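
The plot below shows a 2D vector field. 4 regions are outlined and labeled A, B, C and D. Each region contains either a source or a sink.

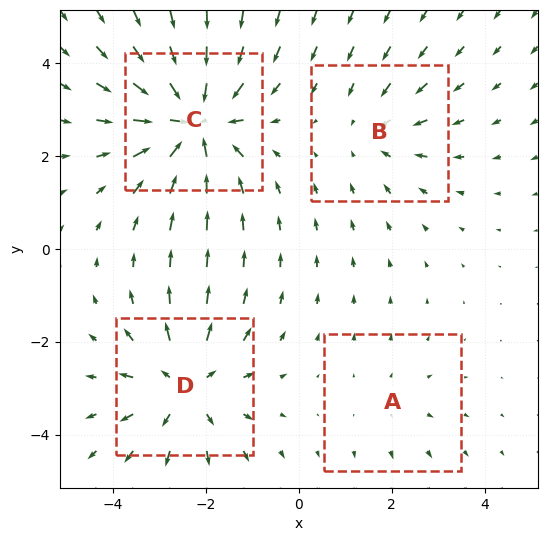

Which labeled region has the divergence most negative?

C

Divergence at each region's feature centre — A: about +2, B: about -3, C: about -6, D: about +5. Region C is most negative.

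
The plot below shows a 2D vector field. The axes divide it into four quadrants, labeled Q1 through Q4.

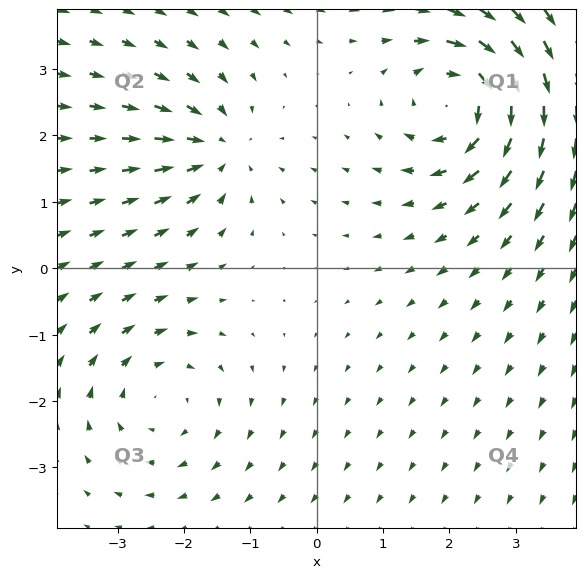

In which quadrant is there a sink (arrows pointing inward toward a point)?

The sink sits at approximately (-1.5, 1.8), which lies in quadrant Q2. The divergence there is about -4, negative as expected for a sink.

Q2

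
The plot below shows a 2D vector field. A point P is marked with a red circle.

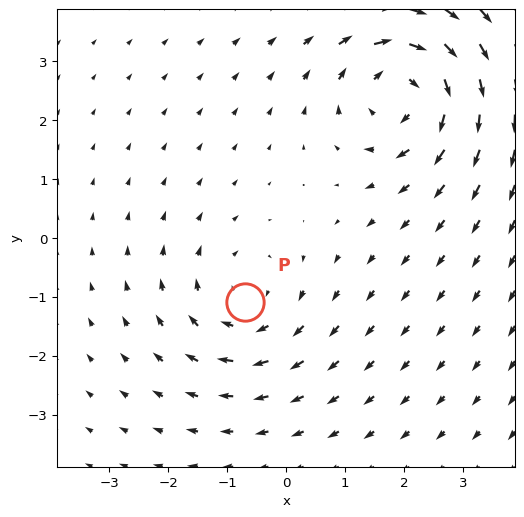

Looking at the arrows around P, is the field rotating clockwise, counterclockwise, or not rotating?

Near P at (-0.7, -1.1) the arrows circulate clockwise. The curl (z-component) there is about -3; negative curl means clockwise rotation.

clockwise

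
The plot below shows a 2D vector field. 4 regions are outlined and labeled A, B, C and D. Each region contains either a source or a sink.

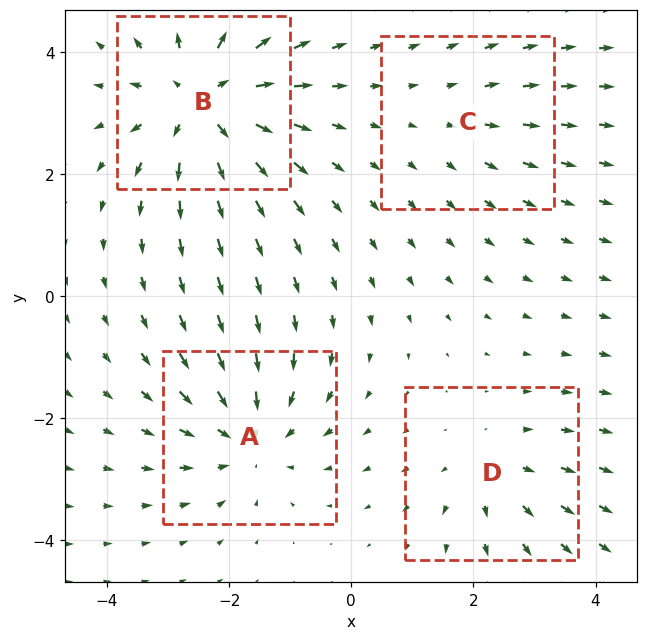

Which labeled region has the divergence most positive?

B

Divergence at each region's feature centre — A: about -4, B: about +6, C: about +2, D: about +3. Region B is most positive.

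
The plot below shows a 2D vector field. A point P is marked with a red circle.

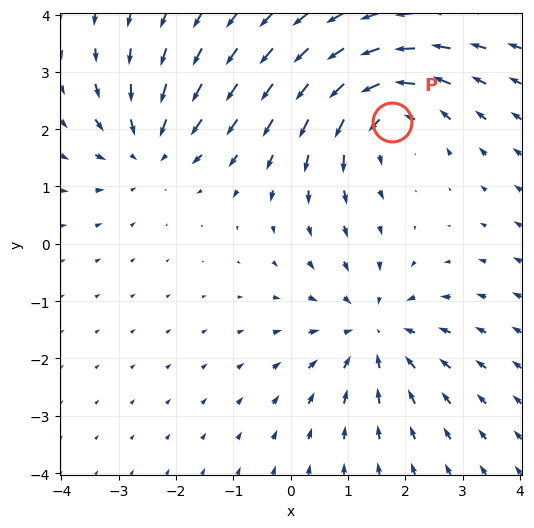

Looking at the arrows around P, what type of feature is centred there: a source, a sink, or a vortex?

At P (1.8, 2.1) the arrows circulate counterclockwise. Divergence ≈0, curl about +4 — near-zero divergence with nonzero curl is a vortex.

vortex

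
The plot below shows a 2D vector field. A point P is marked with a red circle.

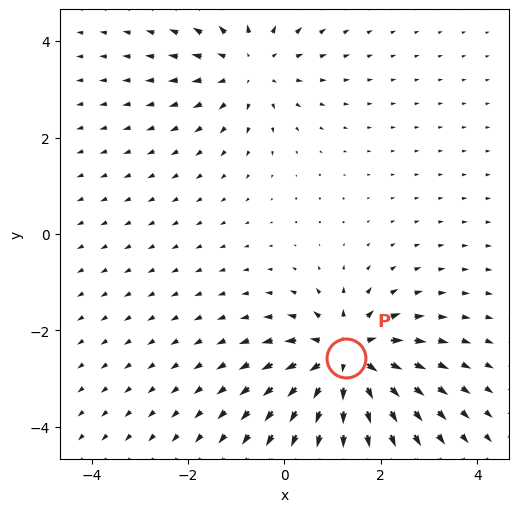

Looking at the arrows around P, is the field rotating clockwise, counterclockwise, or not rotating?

Near P at (1.3, -2.6) the arrows show no circulation. The curl there is ≈0.

not rotating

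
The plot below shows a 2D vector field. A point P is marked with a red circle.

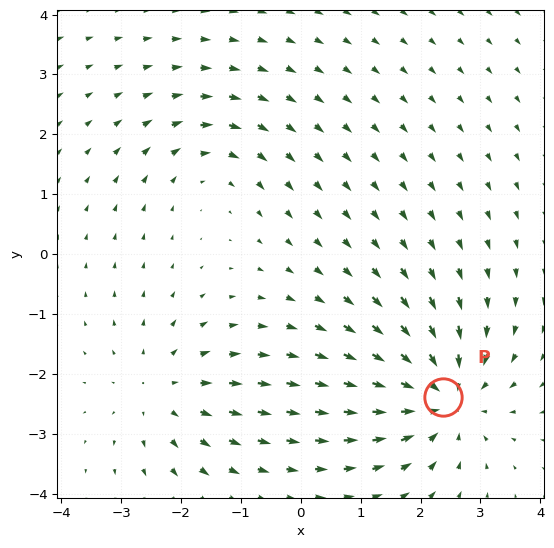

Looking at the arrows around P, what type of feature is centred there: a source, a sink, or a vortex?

sink

At P (2.4, -2.4) the arrows converge inward. Divergence about -5, curl ≈0 — negative divergence with near-zero curl is a sink.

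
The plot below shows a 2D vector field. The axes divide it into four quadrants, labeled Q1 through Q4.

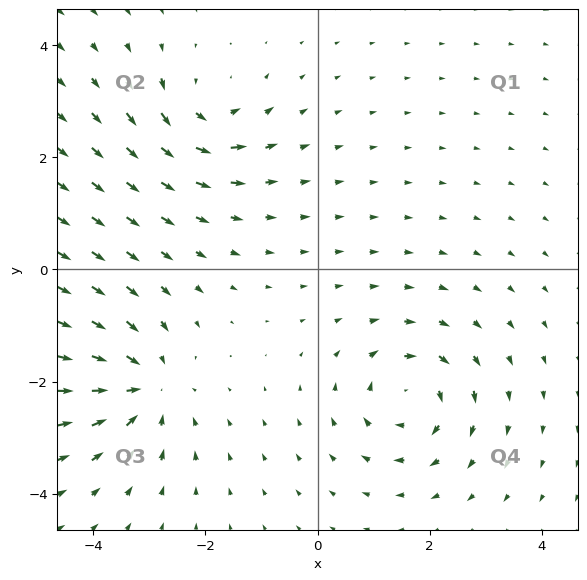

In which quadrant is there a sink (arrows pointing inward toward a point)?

The sink sits at approximately (-3.1, -2.1), which lies in quadrant Q3. The divergence there is about -4, negative as expected for a sink.

Q3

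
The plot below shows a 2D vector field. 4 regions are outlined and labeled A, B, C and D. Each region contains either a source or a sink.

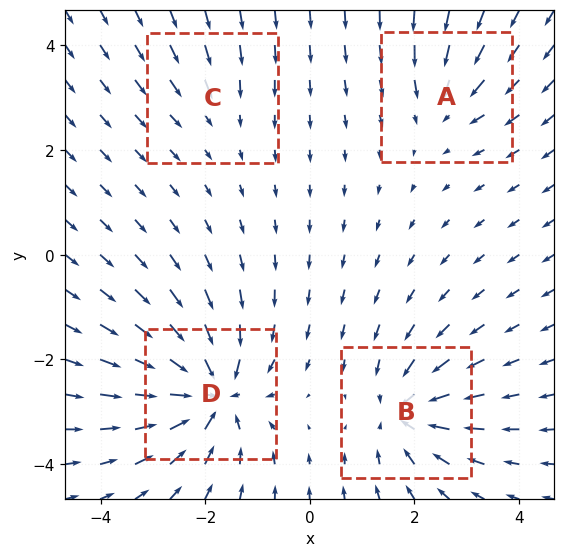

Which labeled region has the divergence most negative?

D

Divergence at each region's feature centre — A: about -4, B: about -6, C: about -2, D: about -9. Region D is most negative.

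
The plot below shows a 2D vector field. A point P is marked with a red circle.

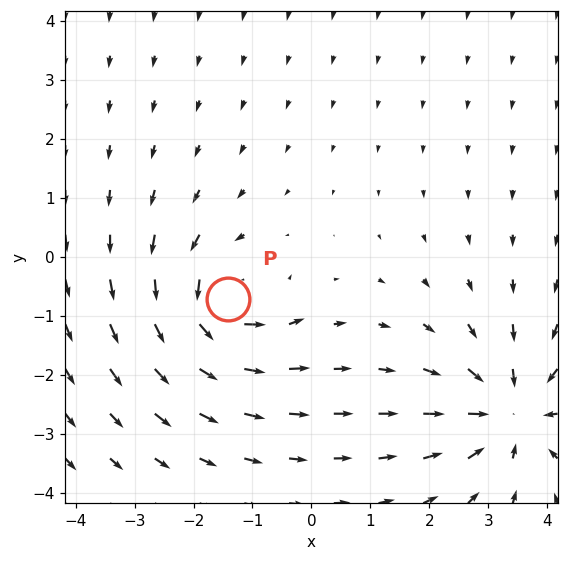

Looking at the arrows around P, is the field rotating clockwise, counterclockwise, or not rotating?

Near P at (-1.4, -0.7) the arrows circulate counterclockwise. The curl (z-component) there is about +6; positive curl means counterclockwise rotation.

counterclockwise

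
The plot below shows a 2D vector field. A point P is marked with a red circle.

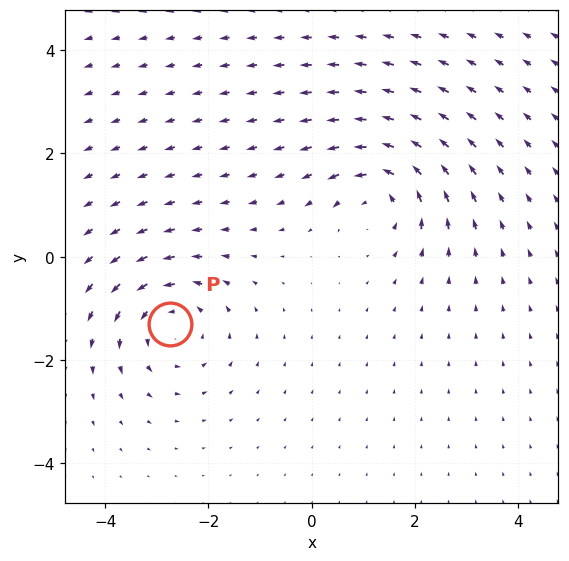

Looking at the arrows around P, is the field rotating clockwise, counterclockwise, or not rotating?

counterclockwise

Near P at (-2.7, -1.3) the arrows circulate counterclockwise. The curl (z-component) there is about +3; positive curl means counterclockwise rotation.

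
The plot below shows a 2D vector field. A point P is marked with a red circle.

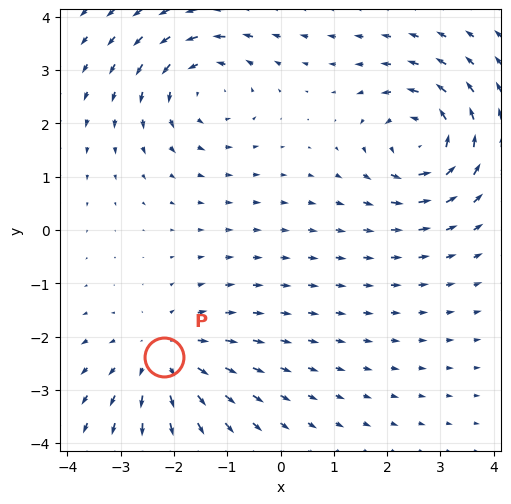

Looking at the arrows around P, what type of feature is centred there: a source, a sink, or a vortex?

source

At P (-2.2, -2.4) the arrows spread outward. Divergence about +4, curl ≈0 — positive divergence with near-zero curl is a source.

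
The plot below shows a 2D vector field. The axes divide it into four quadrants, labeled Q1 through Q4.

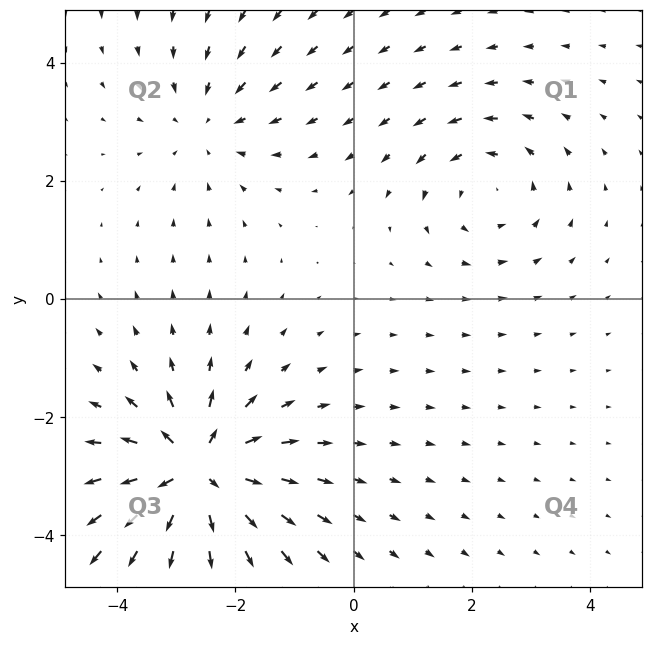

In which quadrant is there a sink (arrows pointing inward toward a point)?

The sink sits at approximately (-2.5, 3.0), which lies in quadrant Q2. The divergence there is about -2, negative as expected for a sink.

Q2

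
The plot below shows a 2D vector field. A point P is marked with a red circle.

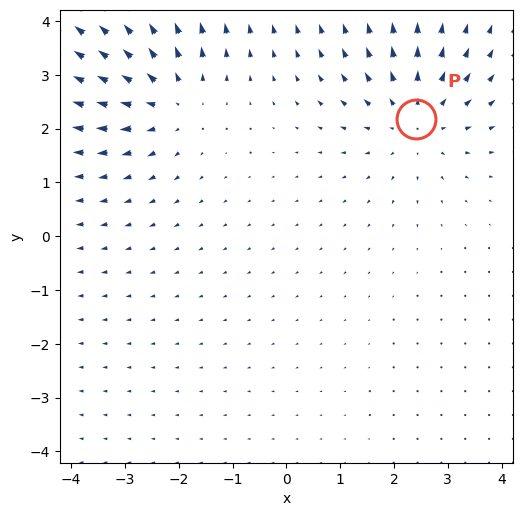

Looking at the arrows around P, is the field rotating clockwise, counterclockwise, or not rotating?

not rotating

Near P at (2.4, 2.2) the arrows show no circulation. The curl there is ≈0.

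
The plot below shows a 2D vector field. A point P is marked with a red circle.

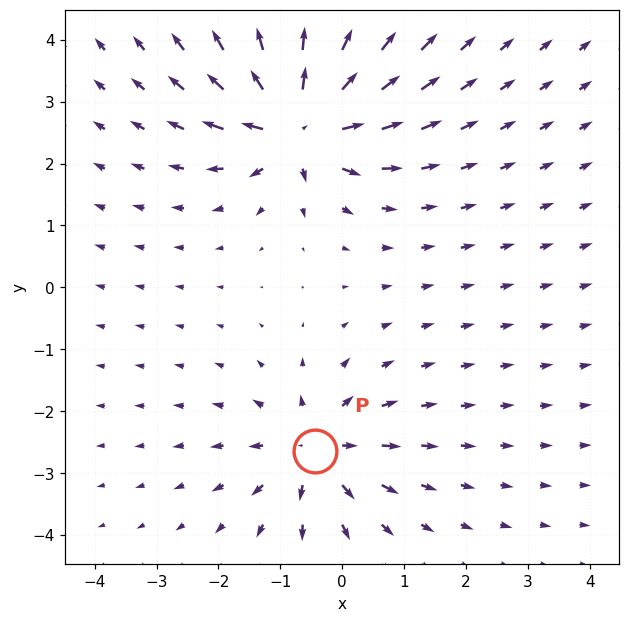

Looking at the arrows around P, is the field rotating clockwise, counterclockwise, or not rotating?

not rotating

Near P at (-0.4, -2.6) the arrows show no circulation. The curl there is ≈0.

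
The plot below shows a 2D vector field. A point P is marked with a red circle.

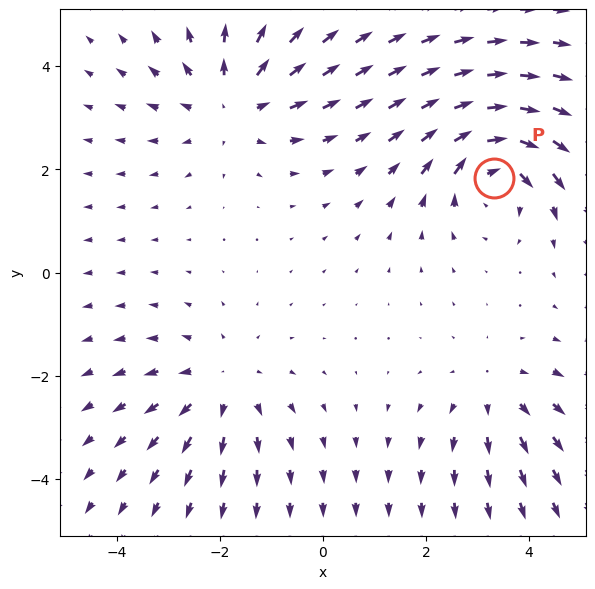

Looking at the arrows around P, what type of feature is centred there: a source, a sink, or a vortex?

vortex

At P (3.3, 1.8) the arrows circulate clockwise. Divergence ≈0, curl about -5 — near-zero divergence with nonzero curl is a vortex.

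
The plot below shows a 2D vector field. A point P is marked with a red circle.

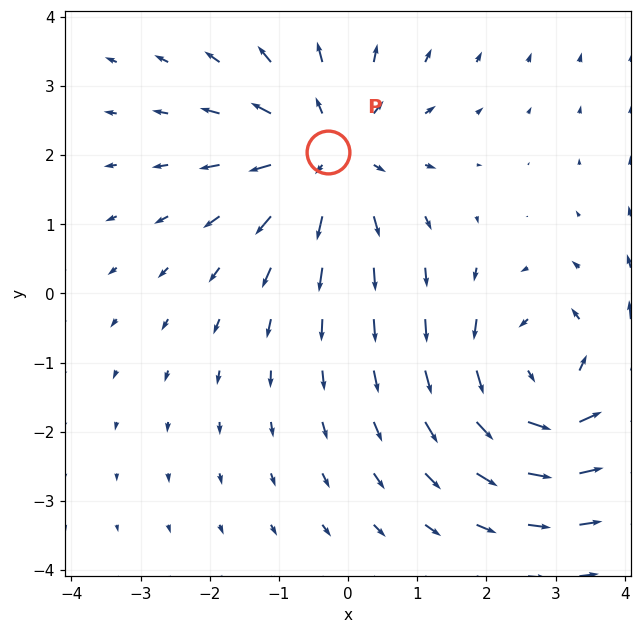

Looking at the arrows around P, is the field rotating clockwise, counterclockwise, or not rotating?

not rotating

Near P at (-0.3, 2.0) the arrows show no circulation. The curl there is ≈0.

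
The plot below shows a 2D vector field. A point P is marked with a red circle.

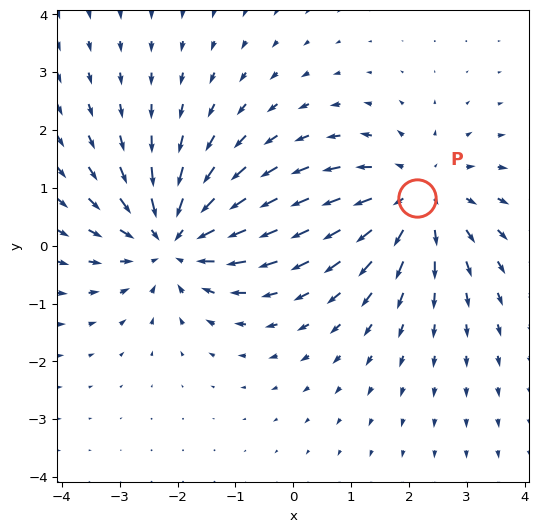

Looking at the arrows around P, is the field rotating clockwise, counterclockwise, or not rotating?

not rotating

Near P at (2.1, 0.8) the arrows show no circulation. The curl there is ≈0.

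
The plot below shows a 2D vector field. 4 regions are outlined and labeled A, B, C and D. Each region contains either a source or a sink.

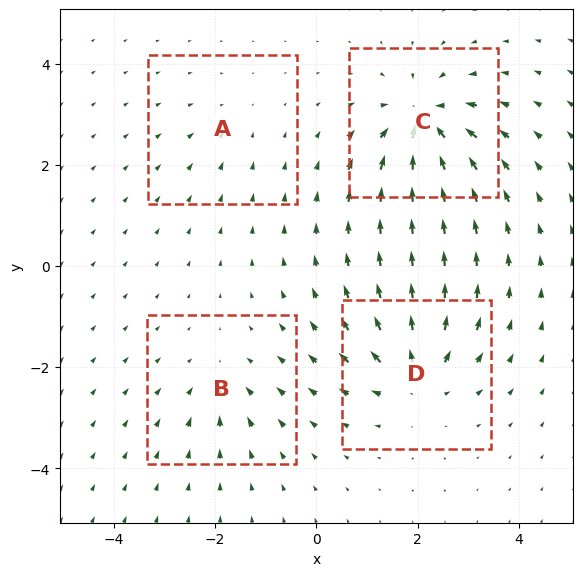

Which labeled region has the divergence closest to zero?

Divergence at each region's feature centre — A: about -2, B: about -3, C: about -8, D: about +6. Region A is closest to zero.

A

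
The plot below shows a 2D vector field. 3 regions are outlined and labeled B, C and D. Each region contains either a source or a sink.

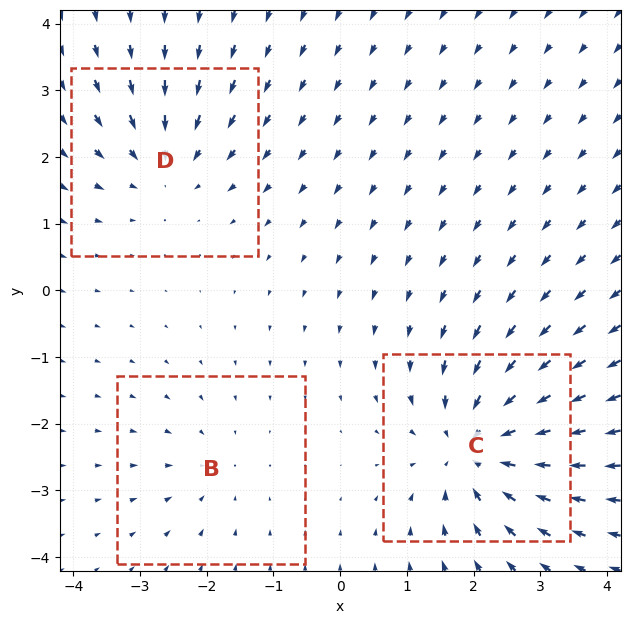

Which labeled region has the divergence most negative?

Divergence at each region's feature centre — B: about -2, C: about -5, D: about -3. Region C is most negative.

C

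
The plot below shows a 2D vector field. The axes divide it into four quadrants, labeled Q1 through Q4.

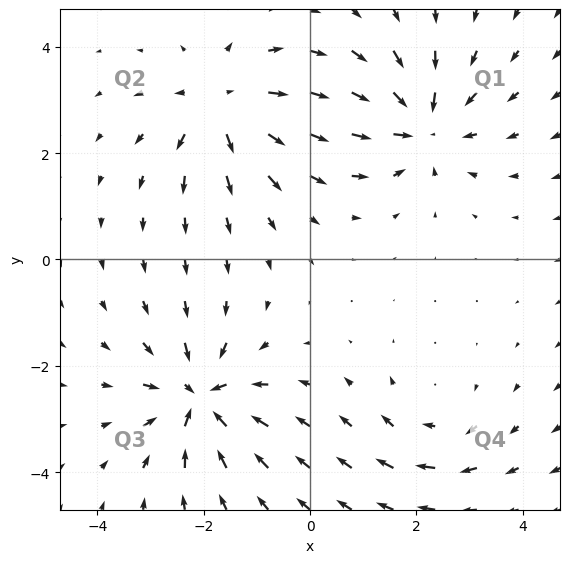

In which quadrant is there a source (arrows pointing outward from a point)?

The source sits at approximately (-1.6, 2.9), which lies in quadrant Q2. The divergence there is about +5, positive as expected for a source.

Q2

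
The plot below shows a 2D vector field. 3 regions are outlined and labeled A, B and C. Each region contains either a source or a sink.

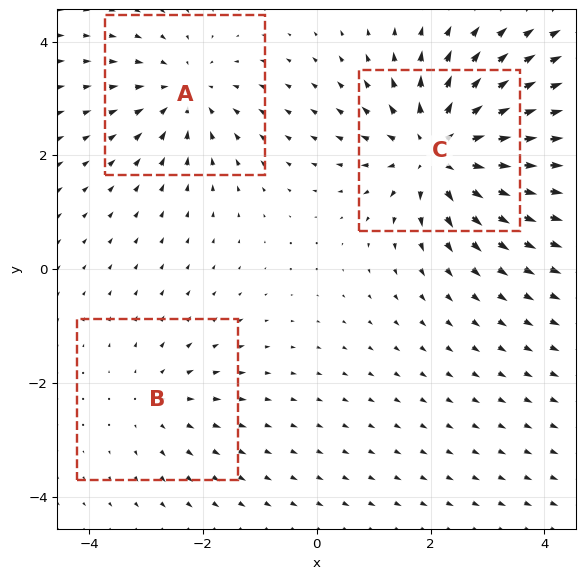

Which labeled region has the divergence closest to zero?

B

Divergence at each region's feature centre — A: about -3, B: about +2, C: about +5. Region B is closest to zero.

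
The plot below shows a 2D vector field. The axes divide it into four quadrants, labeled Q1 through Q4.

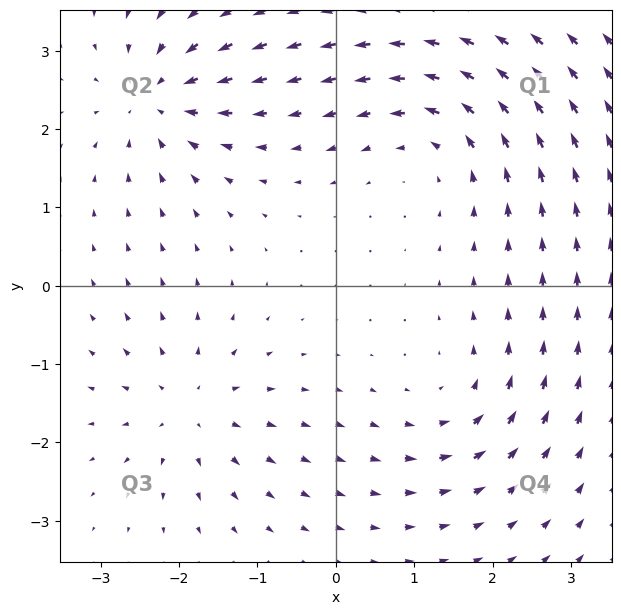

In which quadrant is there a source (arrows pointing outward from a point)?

The source sits at approximately (-1.9, -1.6), which lies in quadrant Q3. The divergence there is about +4, positive as expected for a source.

Q3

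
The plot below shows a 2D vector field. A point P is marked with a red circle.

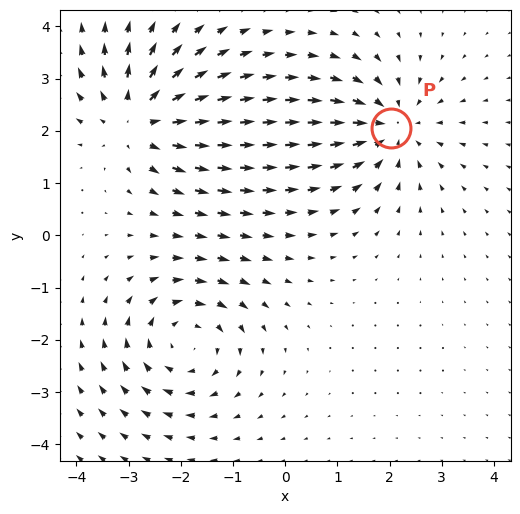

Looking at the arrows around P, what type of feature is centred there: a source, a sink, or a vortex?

sink

At P (2.0, 2.1) the arrows converge inward. Divergence about -5, curl ≈0 — negative divergence with near-zero curl is a sink.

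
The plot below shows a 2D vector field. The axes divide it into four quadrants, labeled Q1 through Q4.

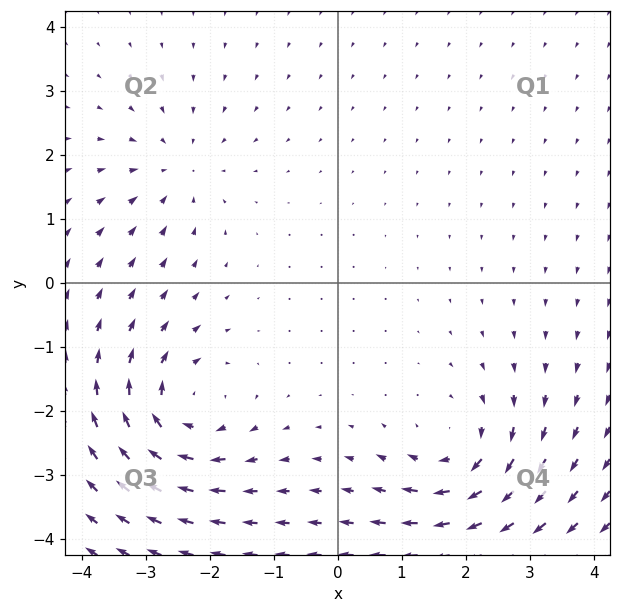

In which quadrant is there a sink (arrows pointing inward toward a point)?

The sink sits at approximately (-2.5, 1.8), which lies in quadrant Q2. The divergence there is about -3, negative as expected for a sink.

Q2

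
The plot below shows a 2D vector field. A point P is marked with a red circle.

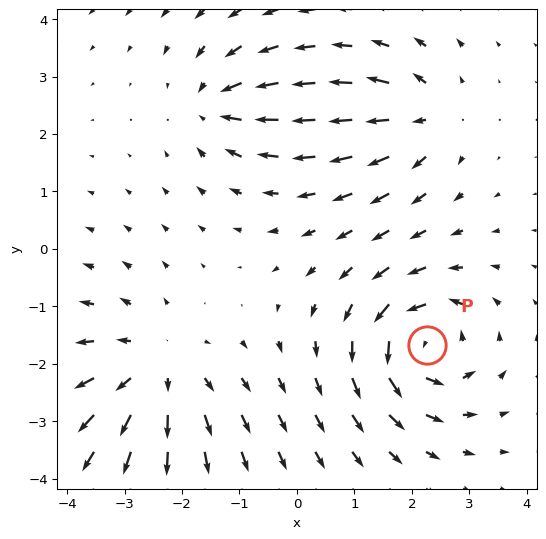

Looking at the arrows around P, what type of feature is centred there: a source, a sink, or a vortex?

vortex

At P (2.3, -1.7) the arrows circulate counterclockwise. Divergence ≈0, curl about +7 — near-zero divergence with nonzero curl is a vortex.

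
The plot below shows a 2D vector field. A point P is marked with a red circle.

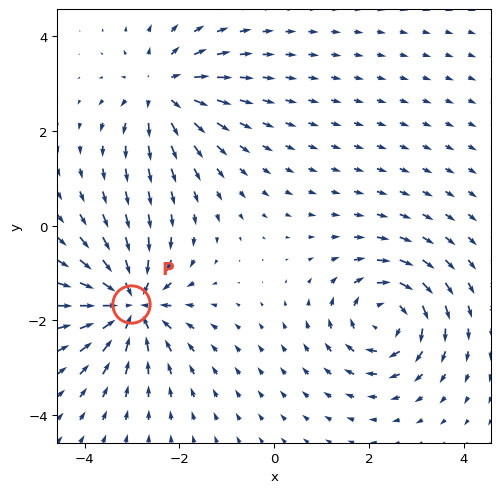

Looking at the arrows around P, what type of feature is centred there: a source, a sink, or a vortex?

sink

At P (-3.0, -1.7) the arrows converge inward. Divergence about -5, curl ≈0 — negative divergence with near-zero curl is a sink.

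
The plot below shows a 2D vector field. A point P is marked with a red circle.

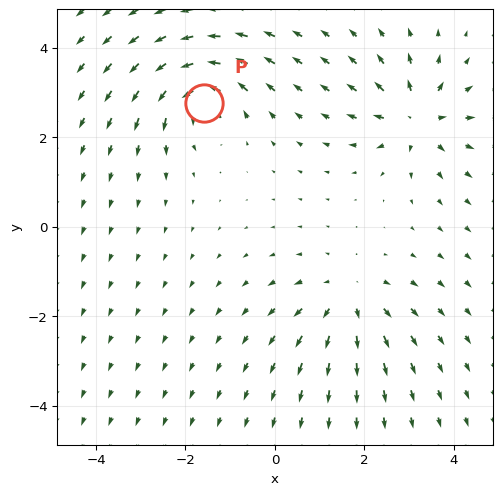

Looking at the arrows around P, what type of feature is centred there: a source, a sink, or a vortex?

vortex

At P (-1.6, 2.8) the arrows circulate counterclockwise. Divergence ≈0, curl about +6 — near-zero divergence with nonzero curl is a vortex.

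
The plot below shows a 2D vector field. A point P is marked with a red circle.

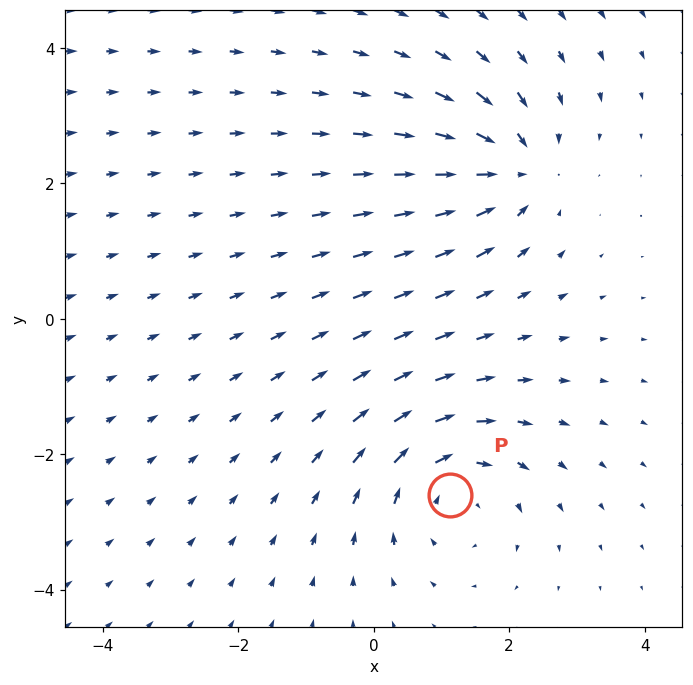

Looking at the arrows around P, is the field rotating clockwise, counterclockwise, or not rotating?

Near P at (1.1, -2.6) the arrows circulate clockwise. The curl (z-component) there is about -4; negative curl means clockwise rotation.

clockwise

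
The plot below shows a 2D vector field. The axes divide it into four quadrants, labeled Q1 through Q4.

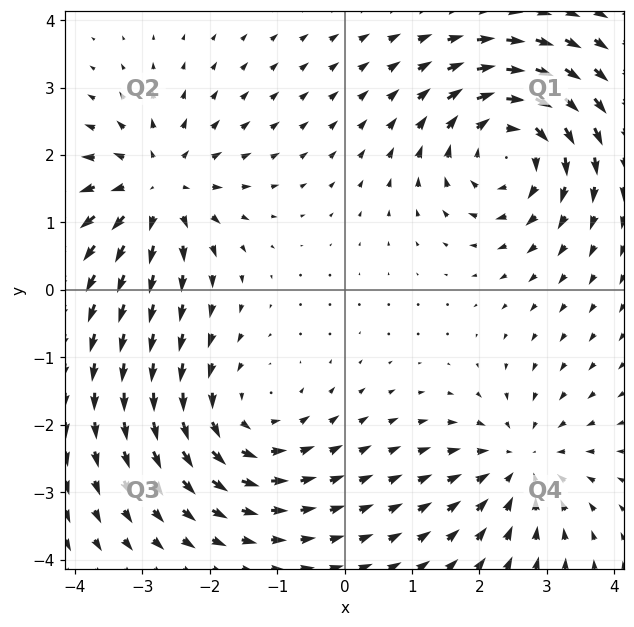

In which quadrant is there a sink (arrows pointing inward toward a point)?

The sink sits at approximately (2.6, -2.6), which lies in quadrant Q4. The divergence there is about -3, negative as expected for a sink.

Q4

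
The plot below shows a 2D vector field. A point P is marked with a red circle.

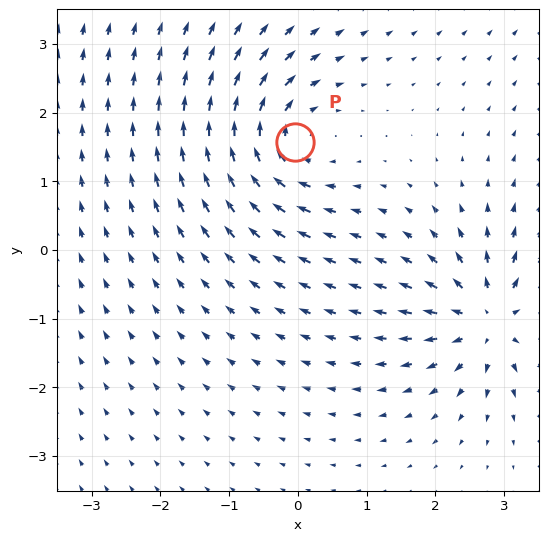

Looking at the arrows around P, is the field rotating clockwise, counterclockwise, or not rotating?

clockwise

Near P at (-0.0, 1.6) the arrows circulate clockwise. The curl (z-component) there is about -5; negative curl means clockwise rotation.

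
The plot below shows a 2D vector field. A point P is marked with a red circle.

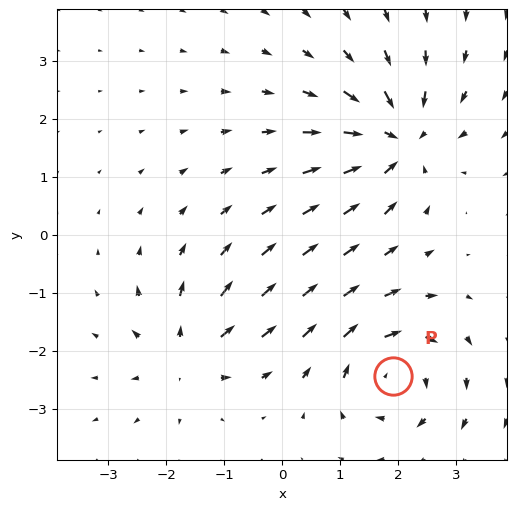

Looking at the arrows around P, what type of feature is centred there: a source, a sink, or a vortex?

At P (1.9, -2.4) the arrows circulate clockwise. Divergence ≈0, curl about -5 — near-zero divergence with nonzero curl is a vortex.

vortex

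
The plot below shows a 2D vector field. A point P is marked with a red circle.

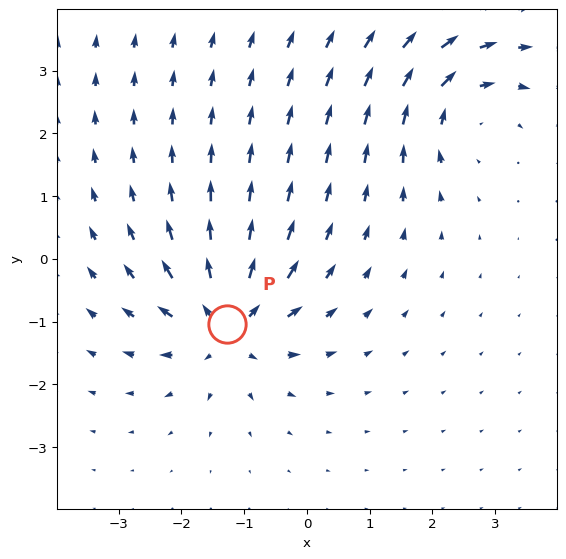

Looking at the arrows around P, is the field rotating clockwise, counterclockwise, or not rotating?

not rotating

Near P at (-1.3, -1.0) the arrows show no circulation. The curl there is ≈0.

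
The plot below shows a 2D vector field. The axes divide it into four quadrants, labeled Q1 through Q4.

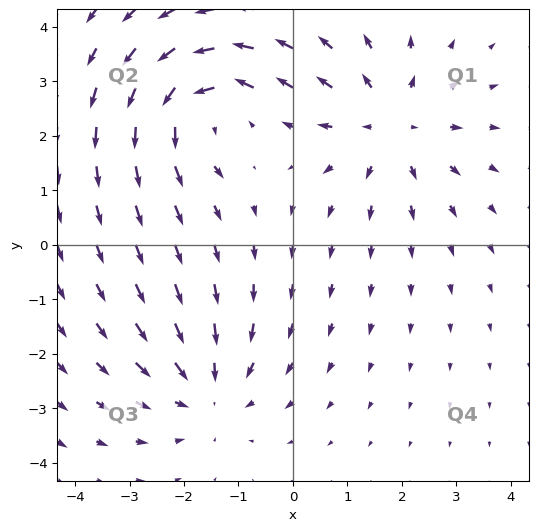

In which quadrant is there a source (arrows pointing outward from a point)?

Q1

The source sits at approximately (1.8, 2.2), which lies in quadrant Q1. The divergence there is about +3, positive as expected for a source.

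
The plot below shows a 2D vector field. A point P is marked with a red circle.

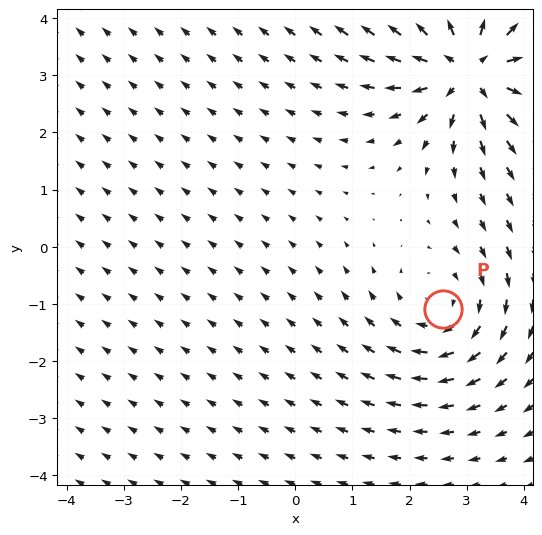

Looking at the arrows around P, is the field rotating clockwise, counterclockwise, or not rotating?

clockwise

Near P at (2.6, -1.1) the arrows circulate clockwise. The curl (z-component) there is about -3; negative curl means clockwise rotation.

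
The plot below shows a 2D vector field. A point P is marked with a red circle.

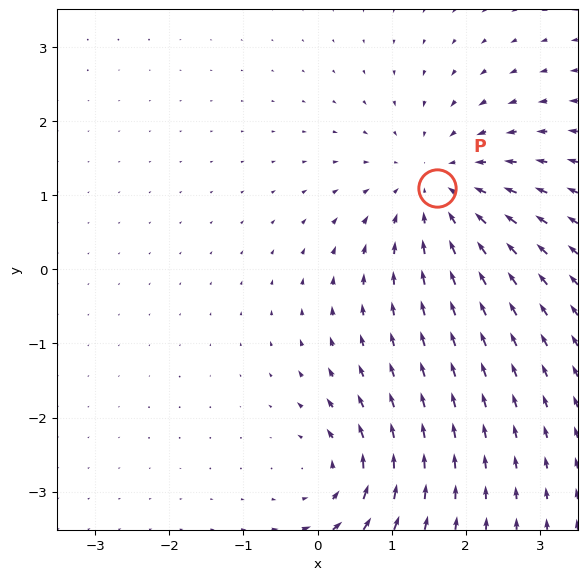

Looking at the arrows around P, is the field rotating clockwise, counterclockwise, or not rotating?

Near P at (1.6, 1.1) the arrows show no circulation. The curl there is ≈0.

not rotating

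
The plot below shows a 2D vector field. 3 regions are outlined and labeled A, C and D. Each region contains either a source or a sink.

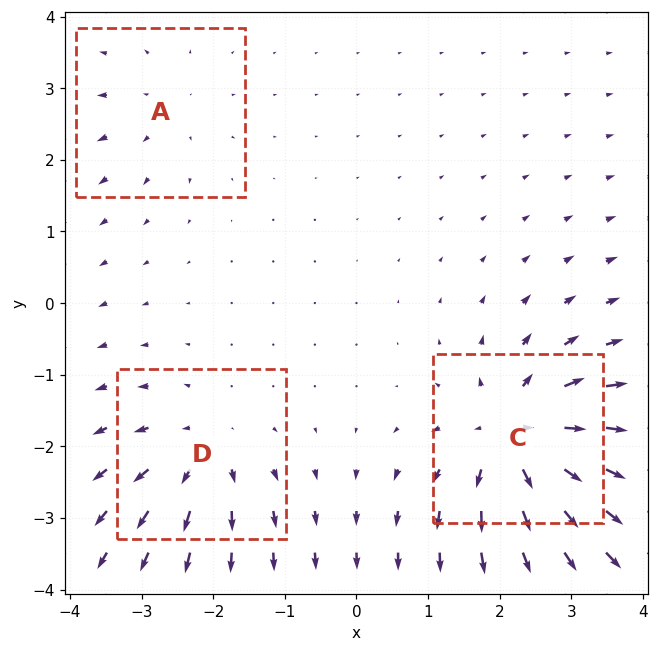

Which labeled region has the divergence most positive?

Divergence at each region's feature centre — A: about +2, C: about +7, D: about +4. Region C is most positive.

C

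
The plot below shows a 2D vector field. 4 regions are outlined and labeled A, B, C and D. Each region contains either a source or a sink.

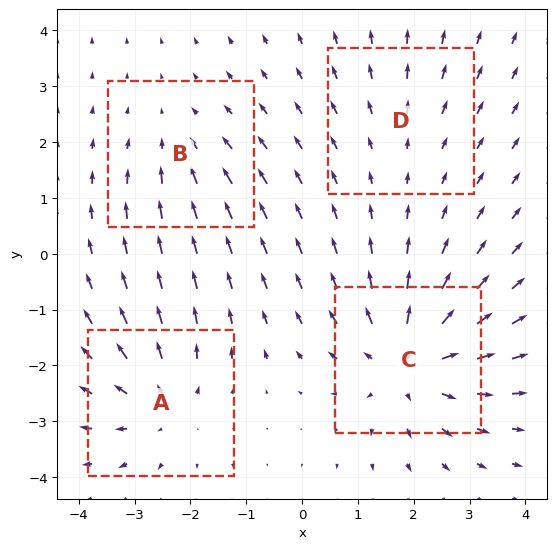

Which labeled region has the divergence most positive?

C

Divergence at each region's feature centre — A: about +4, B: about -3, C: about +6, D: about +2. Region C is most positive.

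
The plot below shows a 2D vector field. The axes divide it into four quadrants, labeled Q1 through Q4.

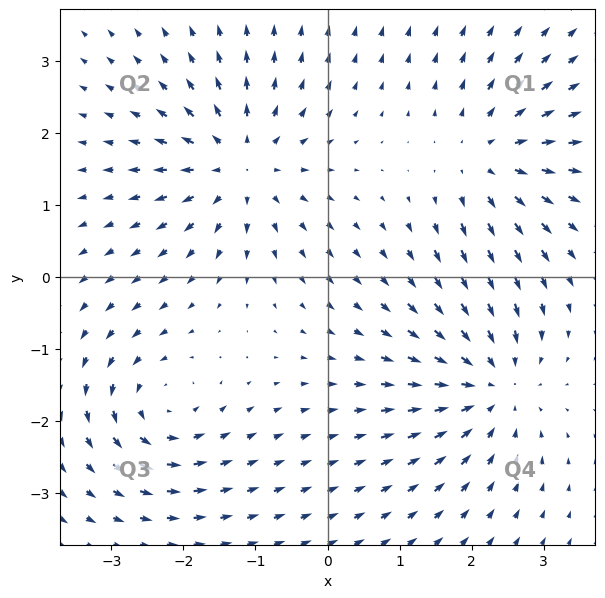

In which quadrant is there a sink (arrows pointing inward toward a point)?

The sink sits at approximately (2.3, -1.5), which lies in quadrant Q4. The divergence there is about -5, negative as expected for a sink.

Q4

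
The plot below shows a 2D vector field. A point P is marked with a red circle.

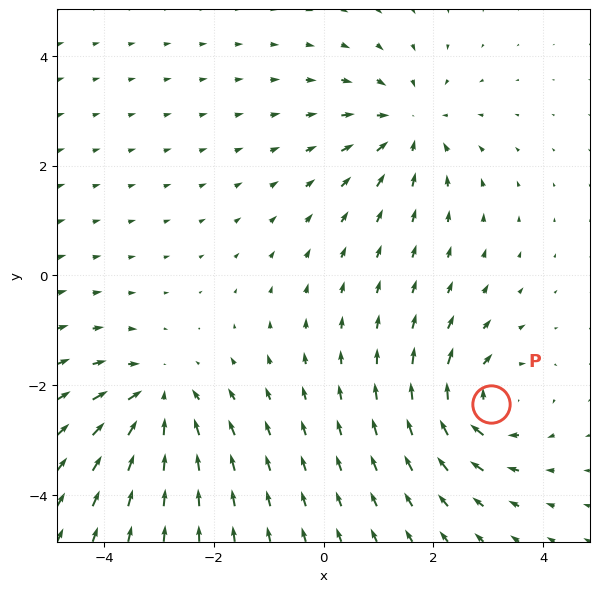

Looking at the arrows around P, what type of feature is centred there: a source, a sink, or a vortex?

vortex

At P (3.1, -2.3) the arrows circulate clockwise. Divergence ≈0, curl about -6 — near-zero divergence with nonzero curl is a vortex.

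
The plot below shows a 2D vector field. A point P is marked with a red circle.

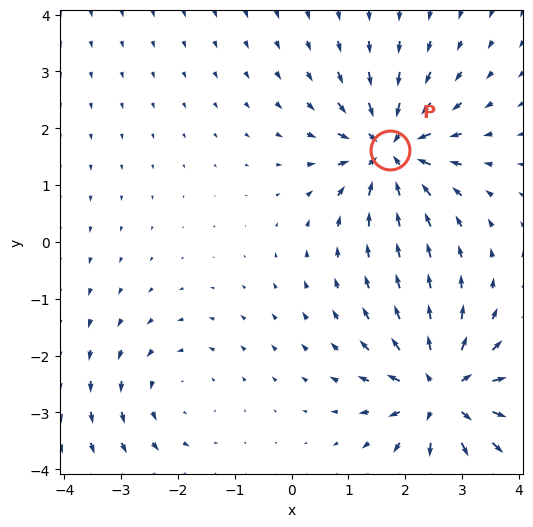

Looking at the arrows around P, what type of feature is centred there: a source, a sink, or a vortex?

At P (1.7, 1.6) the arrows converge inward. Divergence about -6, curl ≈0 — negative divergence with near-zero curl is a sink.

sink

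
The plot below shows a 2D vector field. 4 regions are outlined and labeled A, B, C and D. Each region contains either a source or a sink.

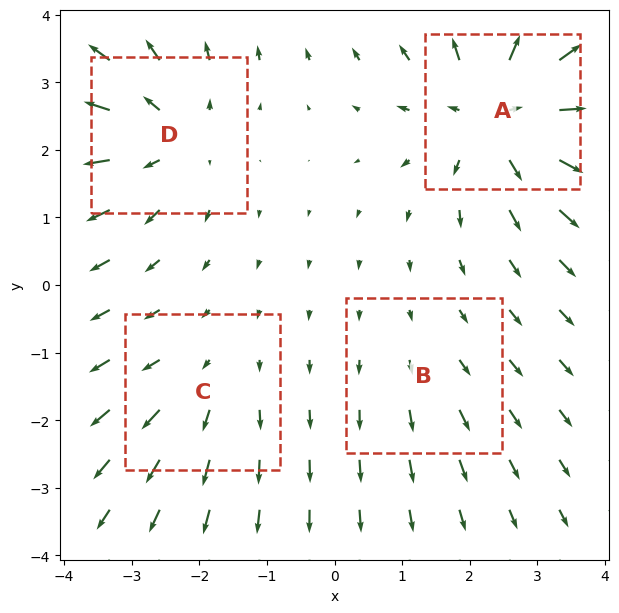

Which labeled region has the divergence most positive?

Divergence at each region's feature centre — A: about +7, B: about +2, C: about +3, D: about +5. Region A is most positive.

A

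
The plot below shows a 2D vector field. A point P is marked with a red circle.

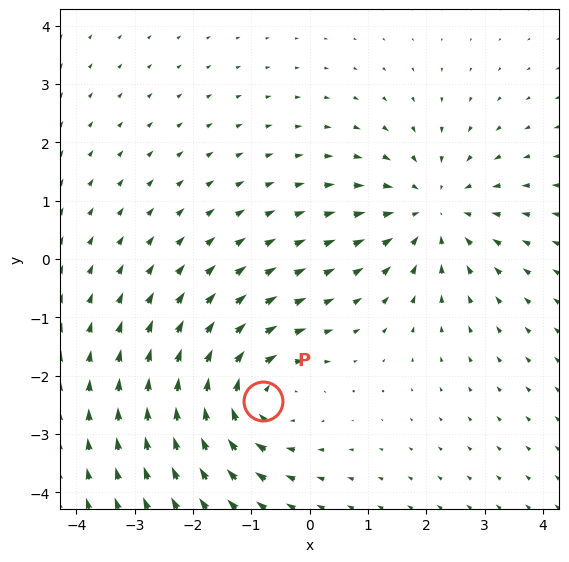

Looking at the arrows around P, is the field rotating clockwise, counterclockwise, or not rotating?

clockwise

Near P at (-0.8, -2.4) the arrows circulate clockwise. The curl (z-component) there is about -3; negative curl means clockwise rotation.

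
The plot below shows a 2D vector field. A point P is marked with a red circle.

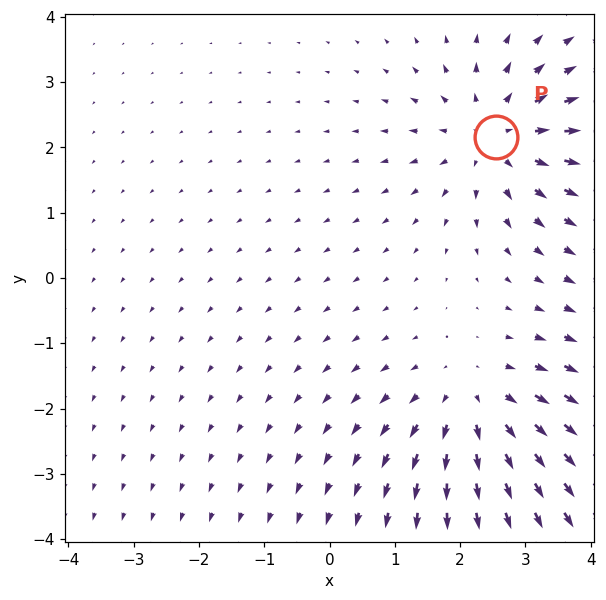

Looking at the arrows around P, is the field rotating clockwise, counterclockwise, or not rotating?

Near P at (2.5, 2.2) the arrows show no circulation. The curl there is ≈0.

not rotating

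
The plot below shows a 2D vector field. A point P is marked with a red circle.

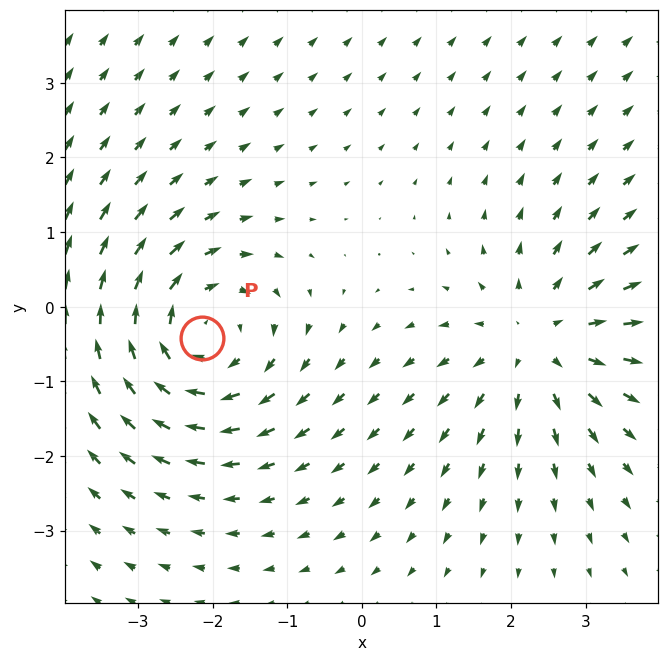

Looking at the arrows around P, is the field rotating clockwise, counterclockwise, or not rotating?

Near P at (-2.1, -0.4) the arrows circulate clockwise. The curl (z-component) there is about -4; negative curl means clockwise rotation.

clockwise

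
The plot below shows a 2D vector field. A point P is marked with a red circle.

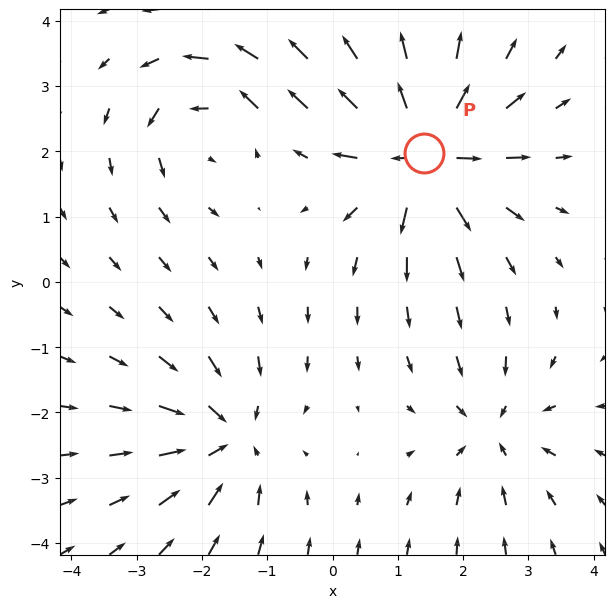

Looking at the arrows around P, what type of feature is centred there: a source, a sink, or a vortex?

At P (1.4, 2.0) the arrows spread outward. Divergence about +6, curl ≈0 — positive divergence with near-zero curl is a source.

source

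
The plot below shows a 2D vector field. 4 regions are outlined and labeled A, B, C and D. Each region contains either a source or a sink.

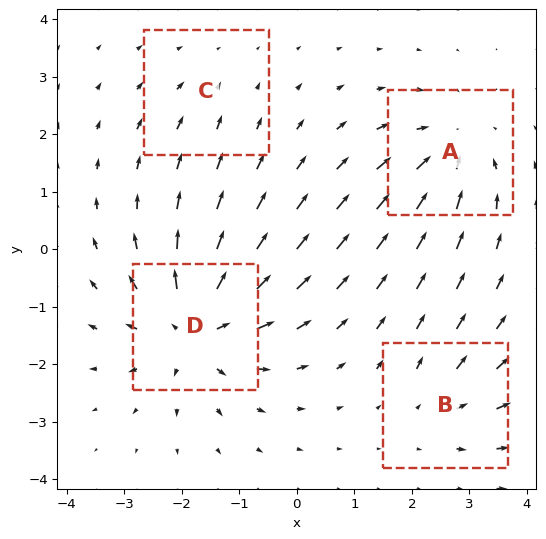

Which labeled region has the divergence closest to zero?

C

Divergence at each region's feature centre — A: about -5, B: about +3, C: about -2, D: about +7. Region C is closest to zero.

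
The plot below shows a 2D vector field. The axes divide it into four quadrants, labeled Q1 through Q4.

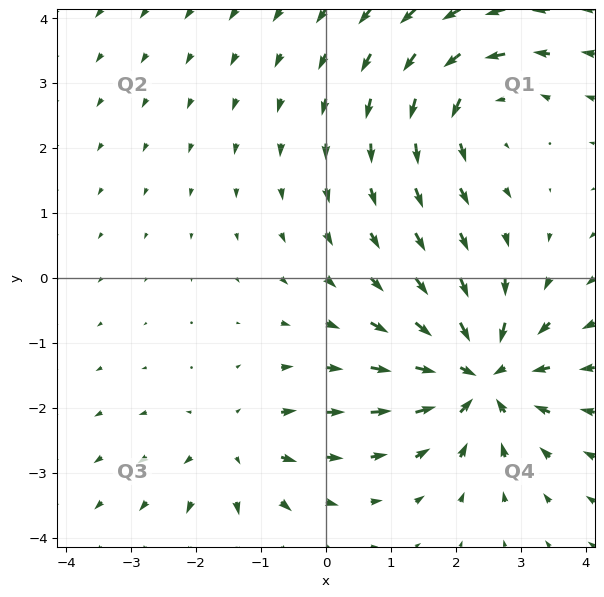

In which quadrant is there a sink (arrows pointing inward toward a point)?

The sink sits at approximately (2.4, -1.5), which lies in quadrant Q4. The divergence there is about -6, negative as expected for a sink.

Q4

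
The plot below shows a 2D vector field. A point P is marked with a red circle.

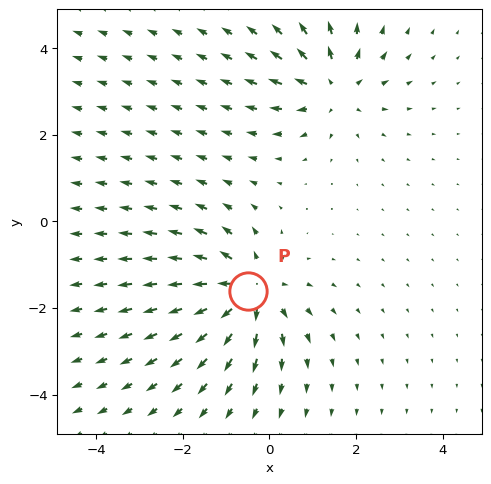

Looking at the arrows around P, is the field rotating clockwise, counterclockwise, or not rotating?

Near P at (-0.5, -1.6) the arrows show no circulation. The curl there is ≈0.

not rotating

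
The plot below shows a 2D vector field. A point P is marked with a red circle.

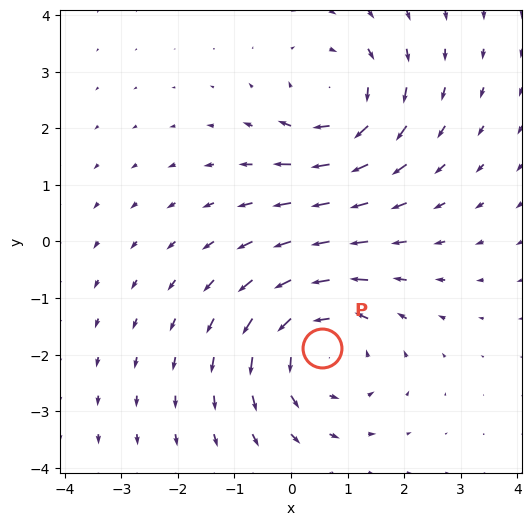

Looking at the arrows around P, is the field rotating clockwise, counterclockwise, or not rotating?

Near P at (0.6, -1.9) the arrows circulate counterclockwise. The curl (z-component) there is about +4; positive curl means counterclockwise rotation.

counterclockwise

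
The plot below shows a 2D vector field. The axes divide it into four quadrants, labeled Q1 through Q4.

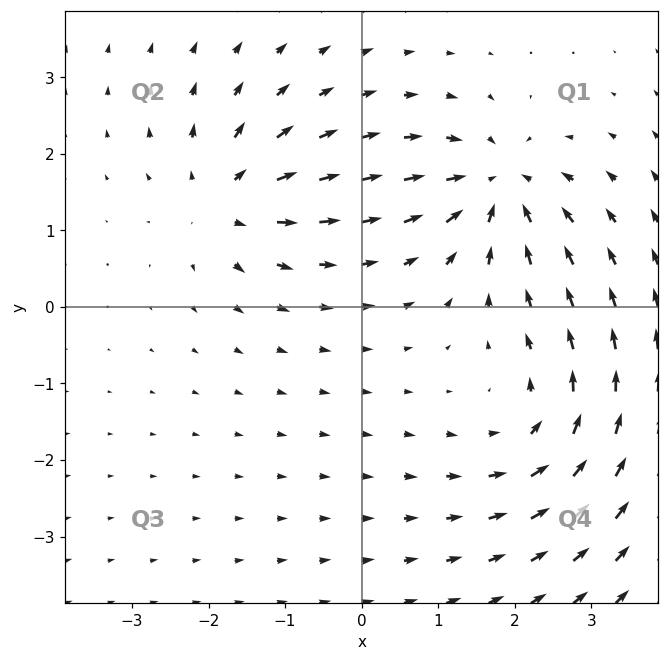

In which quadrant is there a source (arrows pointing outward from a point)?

Q2

The source sits at approximately (-1.8, 1.4), which lies in quadrant Q2. The divergence there is about +4, positive as expected for a source.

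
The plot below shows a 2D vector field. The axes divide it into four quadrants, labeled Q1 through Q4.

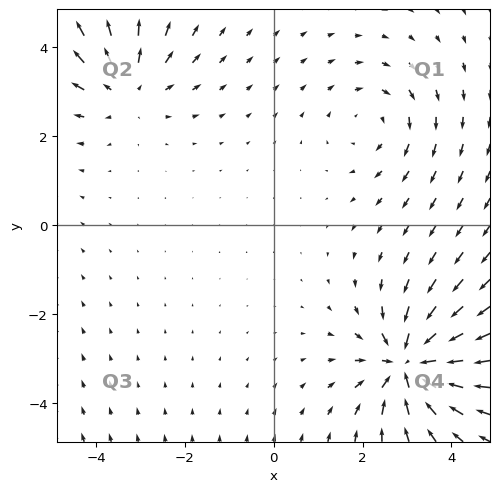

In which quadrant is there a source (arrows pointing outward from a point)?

Q2

The source sits at approximately (-3.3, 3.1), which lies in quadrant Q2. The divergence there is about +3, positive as expected for a source.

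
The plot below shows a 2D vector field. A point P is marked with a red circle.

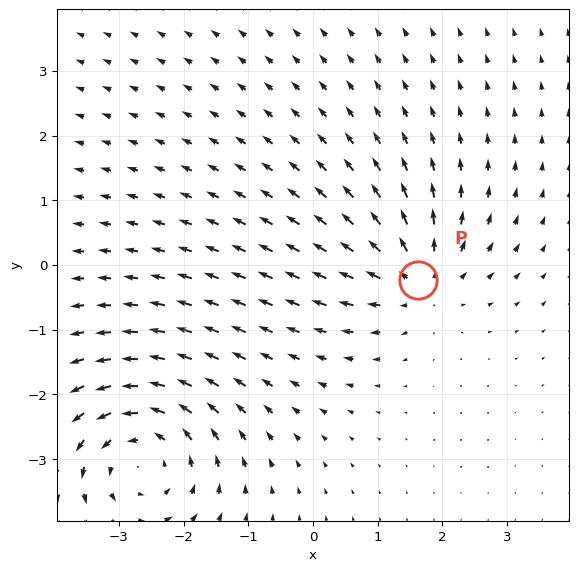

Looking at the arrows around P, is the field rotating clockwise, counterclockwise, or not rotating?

Near P at (1.6, -0.2) the arrows show no circulation. The curl there is ≈0.

not rotating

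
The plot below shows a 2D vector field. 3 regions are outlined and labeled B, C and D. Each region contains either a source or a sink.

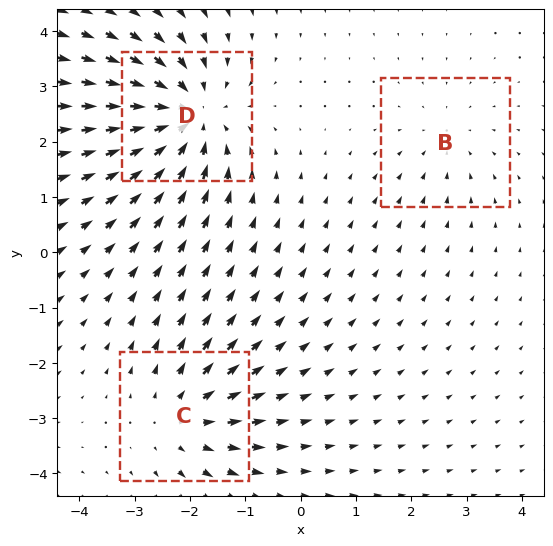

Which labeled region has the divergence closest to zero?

Divergence at each region's feature centre — B: about -2, C: about +3, D: about -5. Region B is closest to zero.

B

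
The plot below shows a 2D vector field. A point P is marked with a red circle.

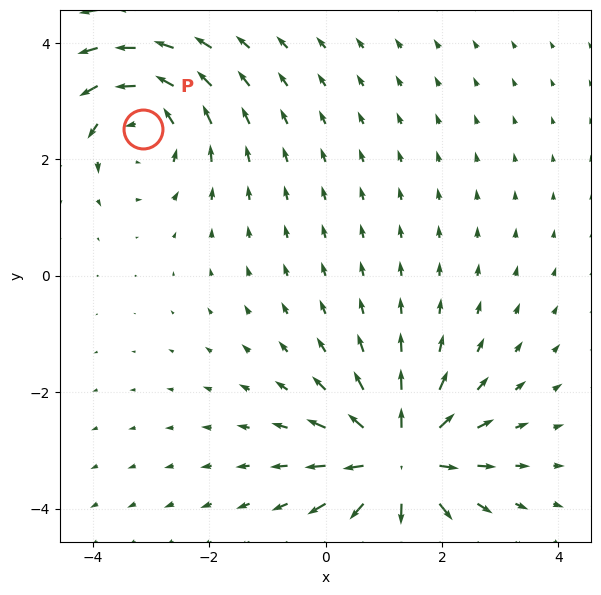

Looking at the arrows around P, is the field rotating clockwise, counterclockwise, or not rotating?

Near P at (-3.1, 2.5) the arrows circulate counterclockwise. The curl (z-component) there is about +4; positive curl means counterclockwise rotation.

counterclockwise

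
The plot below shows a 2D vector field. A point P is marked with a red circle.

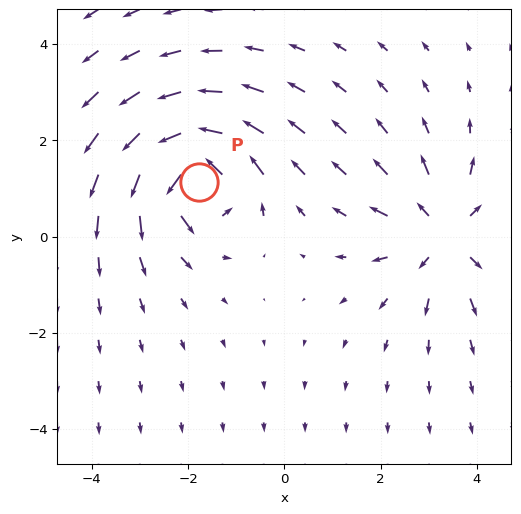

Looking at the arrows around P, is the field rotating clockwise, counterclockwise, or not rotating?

counterclockwise

Near P at (-1.8, 1.1) the arrows circulate counterclockwise. The curl (z-component) there is about +6; positive curl means counterclockwise rotation.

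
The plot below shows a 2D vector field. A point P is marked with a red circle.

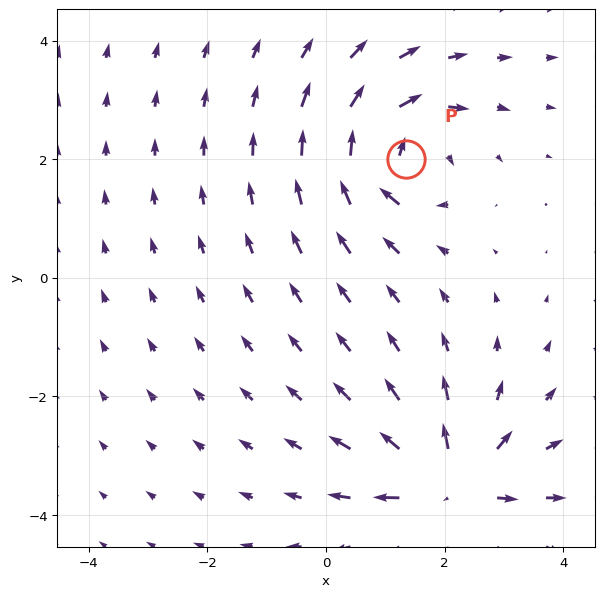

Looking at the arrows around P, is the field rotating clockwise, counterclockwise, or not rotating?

Near P at (1.4, 2.0) the arrows circulate clockwise. The curl (z-component) there is about -5; negative curl means clockwise rotation.

clockwise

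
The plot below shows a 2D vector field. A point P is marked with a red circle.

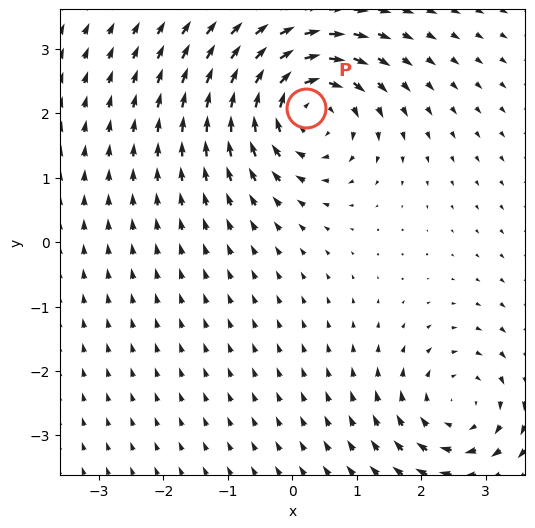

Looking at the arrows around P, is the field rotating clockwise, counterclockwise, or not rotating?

Near P at (0.2, 2.1) the arrows circulate clockwise. The curl (z-component) there is about -5; negative curl means clockwise rotation.

clockwise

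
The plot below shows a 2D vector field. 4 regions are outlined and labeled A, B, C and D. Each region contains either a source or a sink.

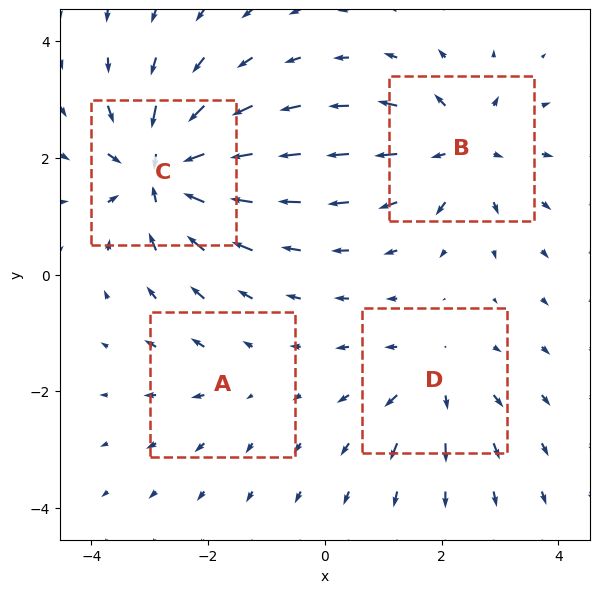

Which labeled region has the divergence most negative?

Divergence at each region's feature centre — A: about +2, B: about +6, C: about -8, D: about +4. Region C is most negative.

C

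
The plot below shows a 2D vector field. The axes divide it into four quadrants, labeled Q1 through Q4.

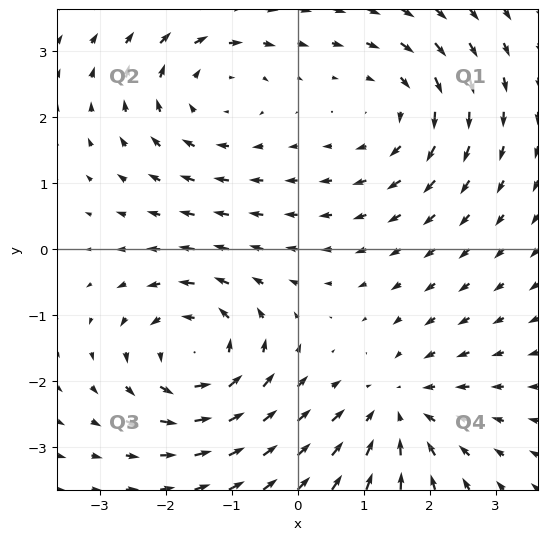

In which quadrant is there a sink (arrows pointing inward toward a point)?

The sink sits at approximately (1.5, -2.4), which lies in quadrant Q4. The divergence there is about -4, negative as expected for a sink.

Q4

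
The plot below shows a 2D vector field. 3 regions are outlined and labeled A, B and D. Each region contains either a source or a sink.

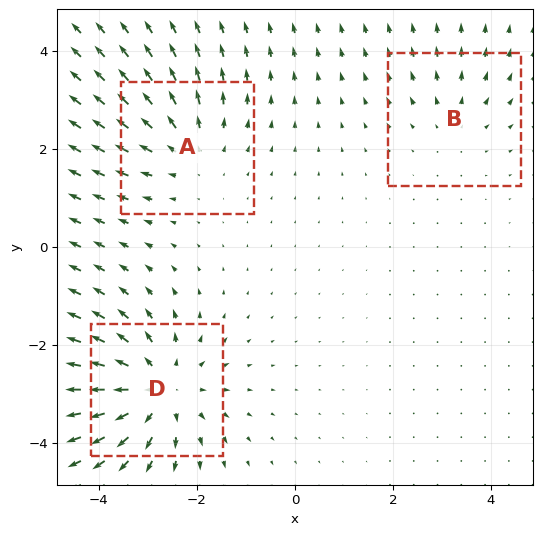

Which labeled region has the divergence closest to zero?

B

Divergence at each region's feature centre — A: about +3, B: about +2, D: about +5. Region B is closest to zero.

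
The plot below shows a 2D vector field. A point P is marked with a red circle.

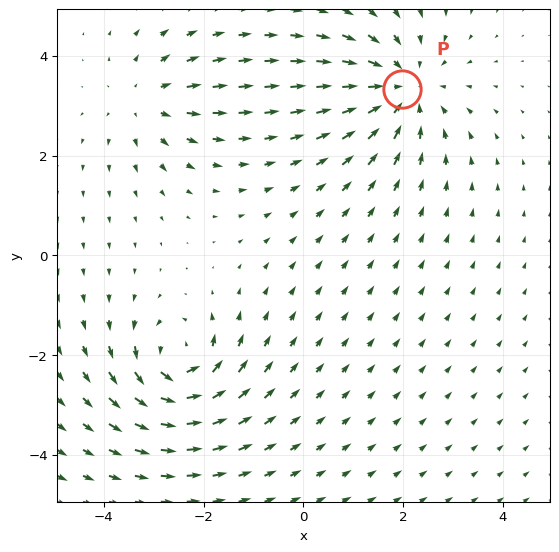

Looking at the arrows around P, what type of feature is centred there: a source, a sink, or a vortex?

At P (2.0, 3.3) the arrows converge inward. Divergence about -4, curl ≈0 — negative divergence with near-zero curl is a sink.

sink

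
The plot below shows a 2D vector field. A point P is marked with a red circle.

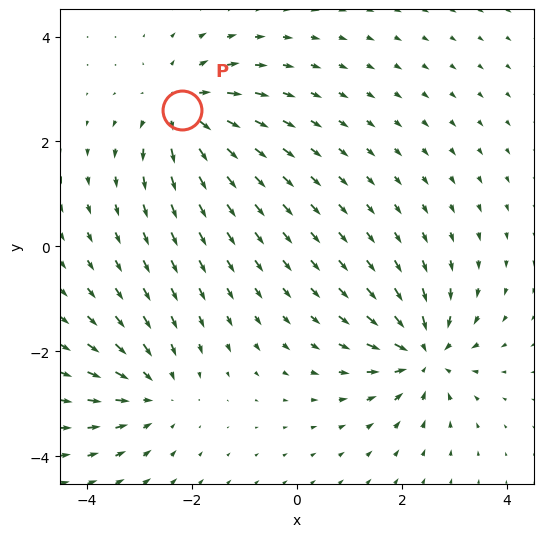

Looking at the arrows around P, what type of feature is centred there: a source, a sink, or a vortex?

At P (-2.2, 2.6) the arrows spread outward. Divergence about +6, curl ≈0 — positive divergence with near-zero curl is a source.

source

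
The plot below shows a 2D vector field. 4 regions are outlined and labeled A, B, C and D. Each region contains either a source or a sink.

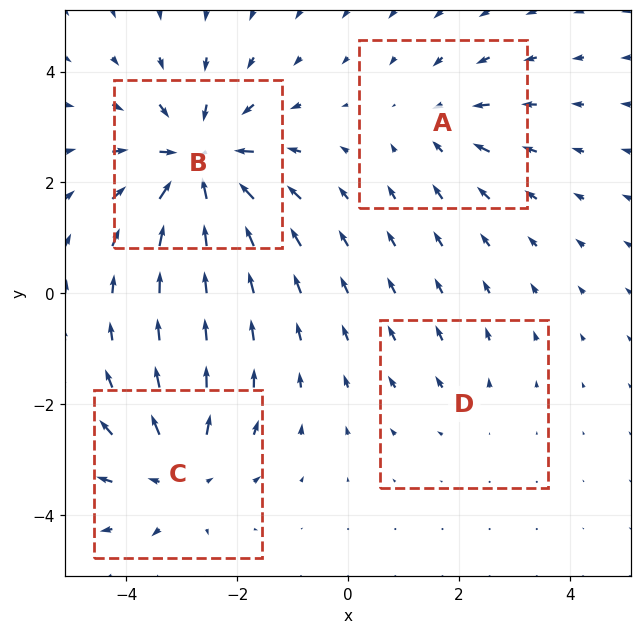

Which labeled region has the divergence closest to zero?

D

Divergence at each region's feature centre — A: about -3, B: about -7, C: about +5, D: about +2. Region D is closest to zero.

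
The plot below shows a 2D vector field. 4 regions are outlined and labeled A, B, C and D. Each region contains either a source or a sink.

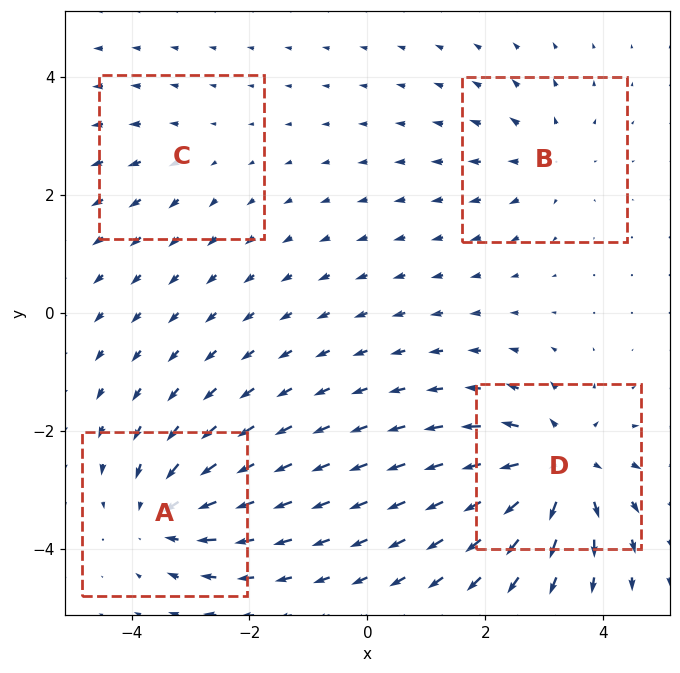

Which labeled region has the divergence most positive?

D

Divergence at each region's feature centre — A: about -5, B: about +3, C: about +2, D: about +7. Region D is most positive.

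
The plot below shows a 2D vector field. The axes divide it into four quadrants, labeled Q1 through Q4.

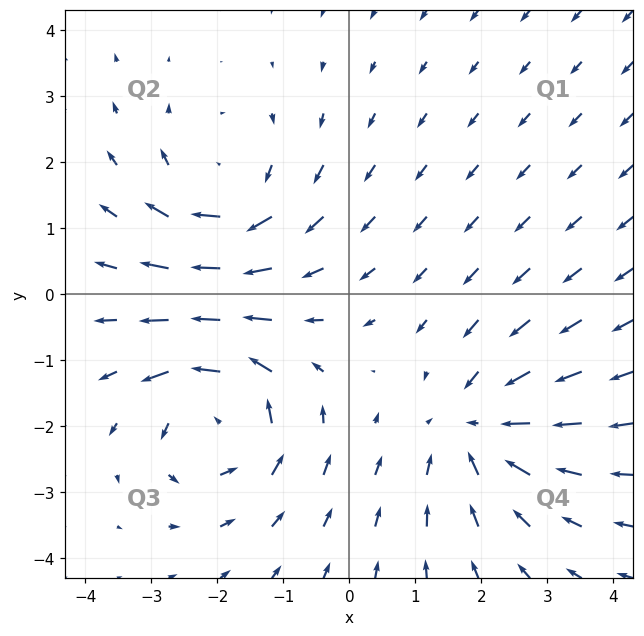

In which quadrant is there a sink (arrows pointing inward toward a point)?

The sink sits at approximately (2.0, -2.0), which lies in quadrant Q4. The divergence there is about -4, negative as expected for a sink.

Q4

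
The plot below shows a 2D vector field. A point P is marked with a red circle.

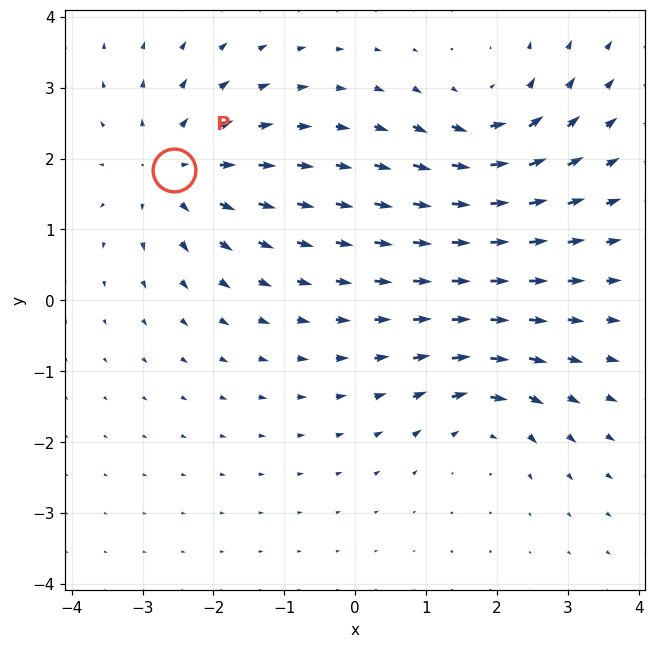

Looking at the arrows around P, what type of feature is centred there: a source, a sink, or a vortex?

At P (-2.6, 1.8) the arrows spread outward. Divergence about +5, curl ≈0 — positive divergence with near-zero curl is a source.

source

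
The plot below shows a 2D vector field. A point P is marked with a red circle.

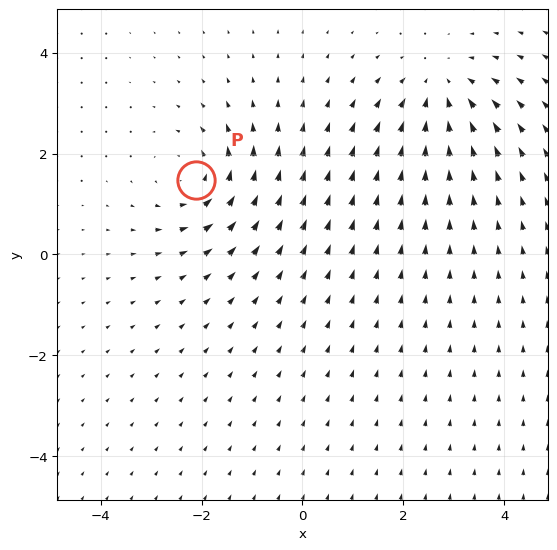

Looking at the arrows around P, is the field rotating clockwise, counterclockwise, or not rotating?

Near P at (-2.1, 1.5) the arrows circulate counterclockwise. The curl (z-component) there is about +4; positive curl means counterclockwise rotation.

counterclockwise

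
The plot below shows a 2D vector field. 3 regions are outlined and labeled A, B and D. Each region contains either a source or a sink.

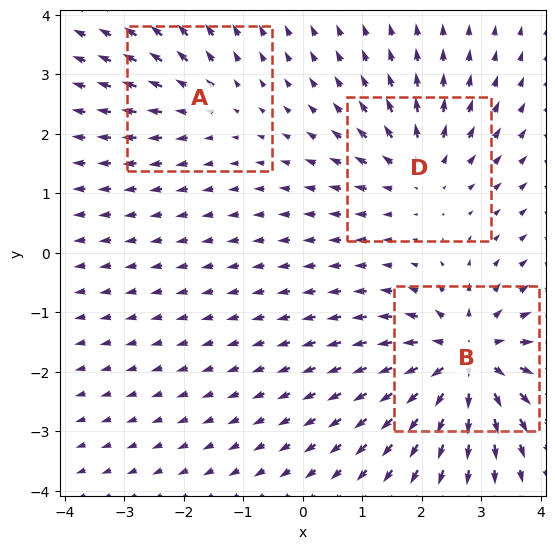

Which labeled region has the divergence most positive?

B

Divergence at each region's feature centre — A: about +2, B: about +6, D: about +4. Region B is most positive.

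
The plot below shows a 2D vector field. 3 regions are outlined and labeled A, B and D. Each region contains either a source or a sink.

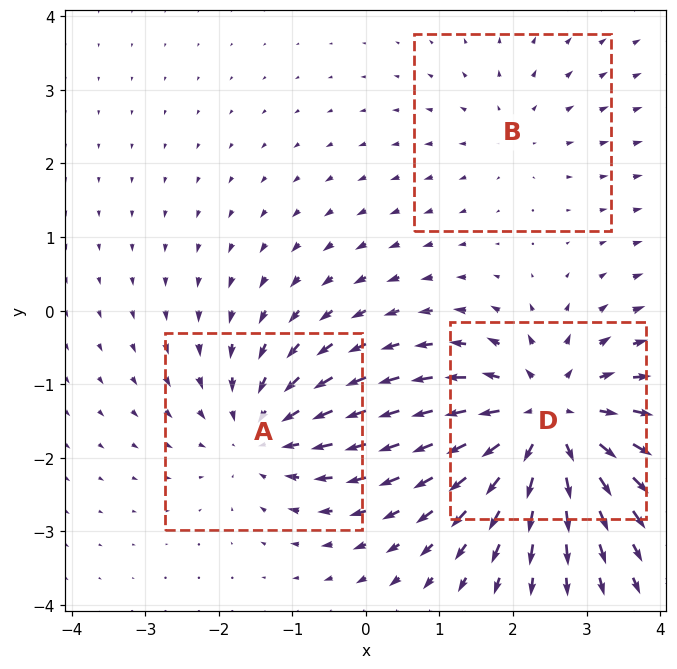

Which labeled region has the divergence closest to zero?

Divergence at each region's feature centre — A: about -3, B: about +2, D: about +5. Region B is closest to zero.

B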